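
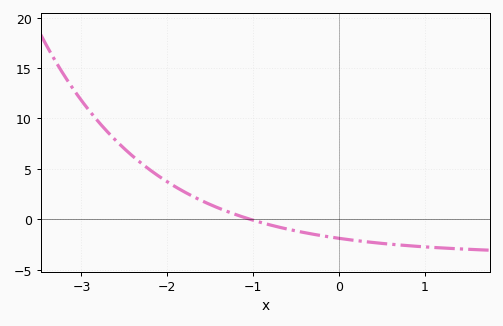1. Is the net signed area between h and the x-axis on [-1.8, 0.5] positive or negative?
negative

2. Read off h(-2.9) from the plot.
10.7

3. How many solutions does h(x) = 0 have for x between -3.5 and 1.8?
1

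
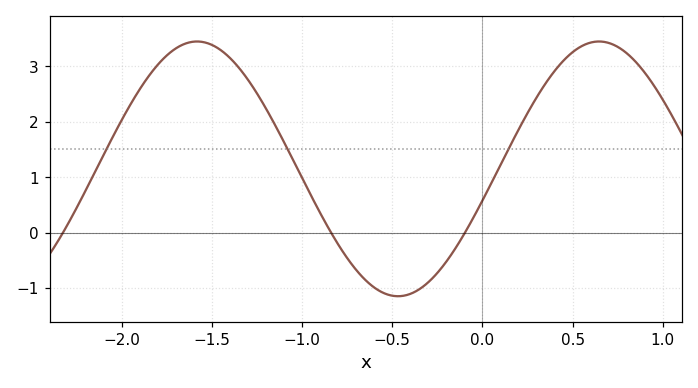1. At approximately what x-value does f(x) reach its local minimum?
-0.45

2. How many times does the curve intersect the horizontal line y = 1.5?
3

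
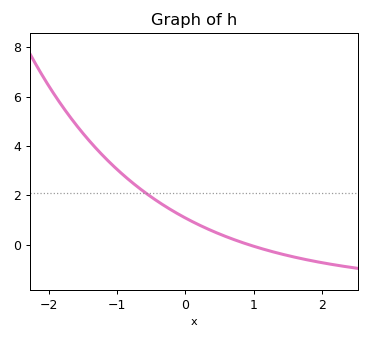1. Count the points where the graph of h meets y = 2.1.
1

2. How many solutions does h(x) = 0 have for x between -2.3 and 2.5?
1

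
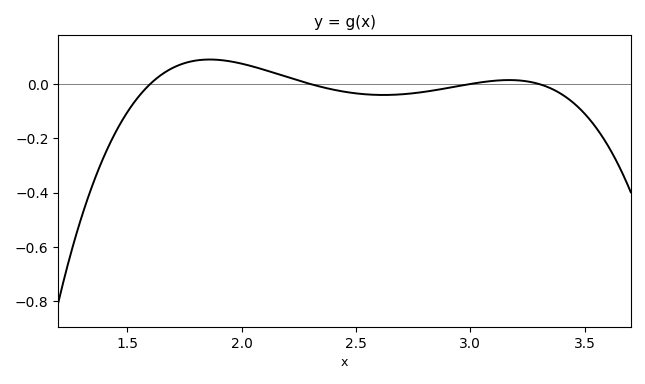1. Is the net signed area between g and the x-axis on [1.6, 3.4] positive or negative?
positive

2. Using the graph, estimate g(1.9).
0.089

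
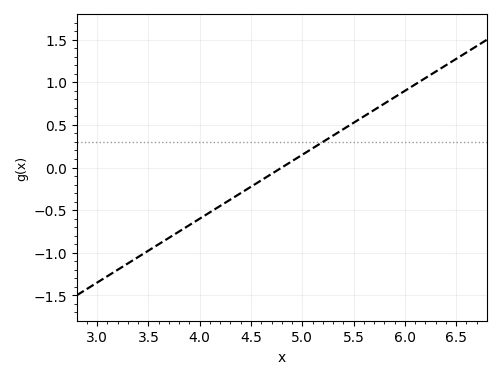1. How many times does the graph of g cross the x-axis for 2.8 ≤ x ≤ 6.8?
1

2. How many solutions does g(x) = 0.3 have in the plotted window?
1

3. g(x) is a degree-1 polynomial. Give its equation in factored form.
y = 0.75(x - 4.8)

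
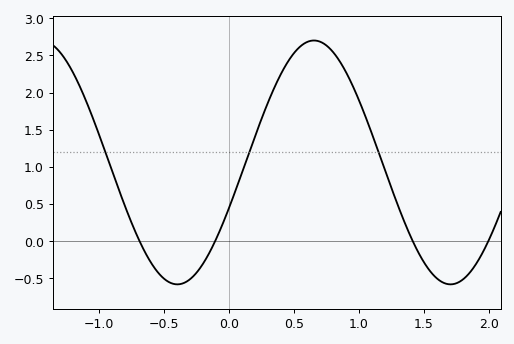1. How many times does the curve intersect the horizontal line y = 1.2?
3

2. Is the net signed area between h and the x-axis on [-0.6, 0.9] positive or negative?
positive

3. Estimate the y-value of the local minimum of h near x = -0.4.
-0.58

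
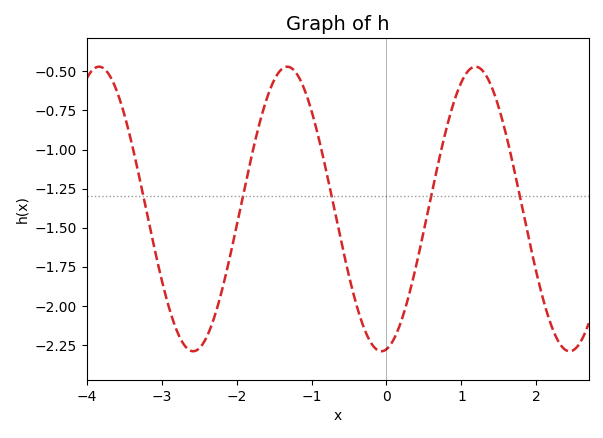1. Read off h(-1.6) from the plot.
-0.7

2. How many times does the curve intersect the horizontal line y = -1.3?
5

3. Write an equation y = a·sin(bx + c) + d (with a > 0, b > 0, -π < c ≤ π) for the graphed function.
y = 0.91sin(2.5x - 1.4) - 1.38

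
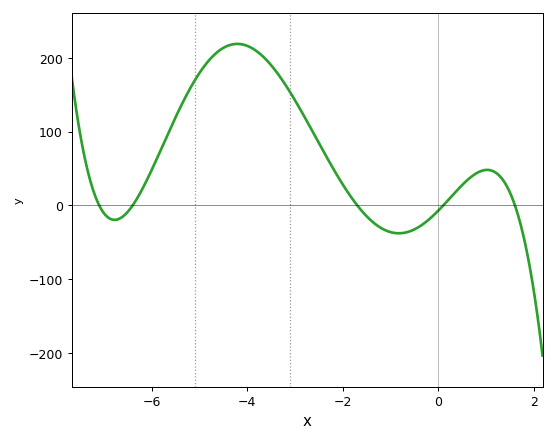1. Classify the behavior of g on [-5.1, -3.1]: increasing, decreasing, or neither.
neither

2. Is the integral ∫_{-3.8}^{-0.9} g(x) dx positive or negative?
positive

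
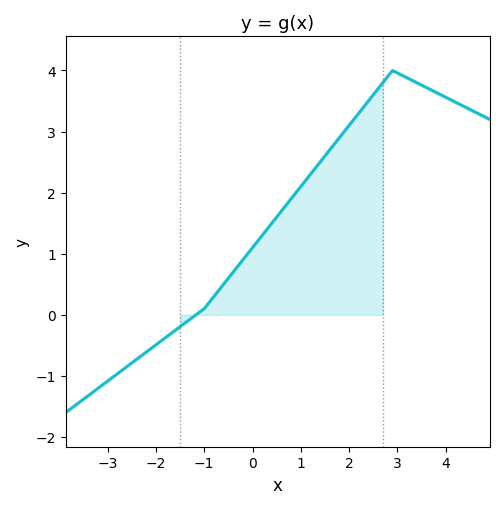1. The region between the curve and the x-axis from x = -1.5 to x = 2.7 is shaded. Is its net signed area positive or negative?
positive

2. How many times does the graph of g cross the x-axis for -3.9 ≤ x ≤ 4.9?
1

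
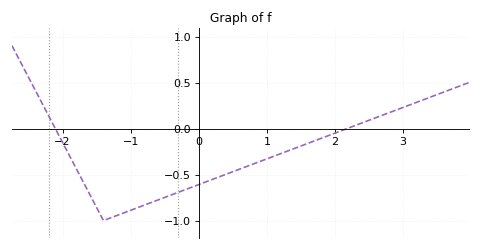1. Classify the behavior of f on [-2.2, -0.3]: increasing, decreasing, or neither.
neither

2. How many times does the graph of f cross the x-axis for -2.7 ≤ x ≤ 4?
2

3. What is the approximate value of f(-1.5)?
-0.858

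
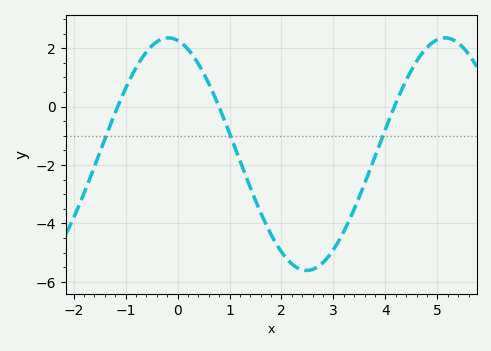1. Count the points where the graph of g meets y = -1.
3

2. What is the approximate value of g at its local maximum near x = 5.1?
2.35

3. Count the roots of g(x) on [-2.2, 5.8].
3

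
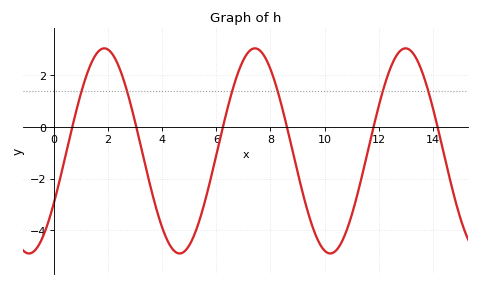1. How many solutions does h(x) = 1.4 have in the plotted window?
6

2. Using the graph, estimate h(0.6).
-0.4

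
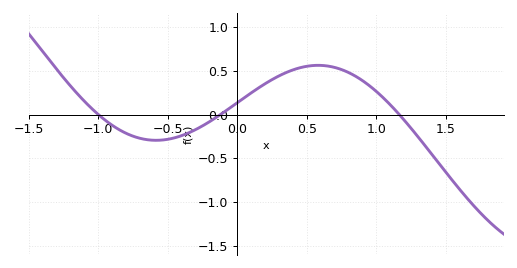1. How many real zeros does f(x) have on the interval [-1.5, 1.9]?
3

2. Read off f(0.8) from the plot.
0.5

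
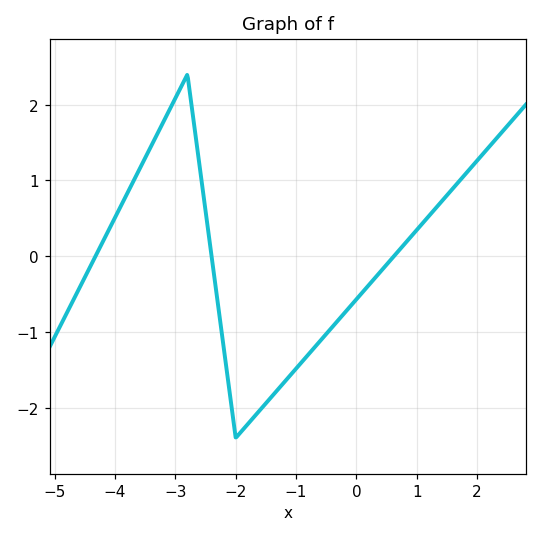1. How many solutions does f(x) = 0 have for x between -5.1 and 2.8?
3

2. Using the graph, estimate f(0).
-0.6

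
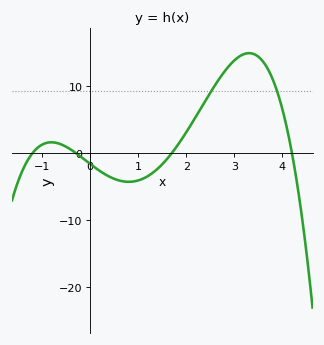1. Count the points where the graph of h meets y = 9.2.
2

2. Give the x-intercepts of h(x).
-1.2, -0.3, 1.7, 4.2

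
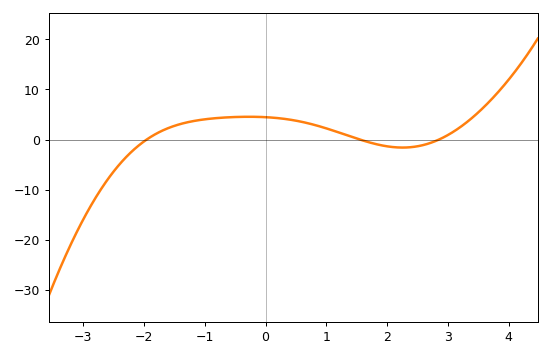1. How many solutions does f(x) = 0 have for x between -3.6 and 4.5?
3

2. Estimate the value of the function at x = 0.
4.46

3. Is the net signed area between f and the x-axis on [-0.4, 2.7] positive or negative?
positive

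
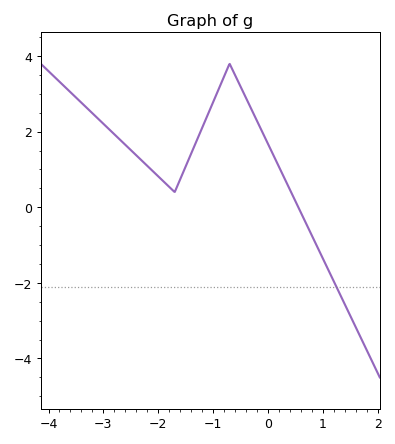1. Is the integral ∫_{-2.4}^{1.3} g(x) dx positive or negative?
positive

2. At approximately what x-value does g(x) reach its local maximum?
-0.701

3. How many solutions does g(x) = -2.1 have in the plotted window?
1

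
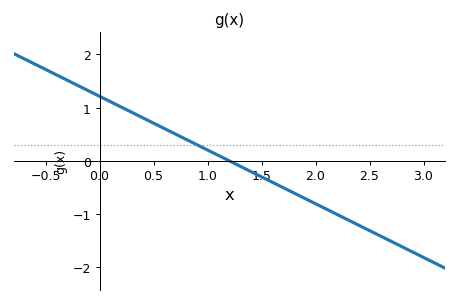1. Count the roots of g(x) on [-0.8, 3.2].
1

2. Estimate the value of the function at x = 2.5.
-1.31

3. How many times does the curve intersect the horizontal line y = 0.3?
1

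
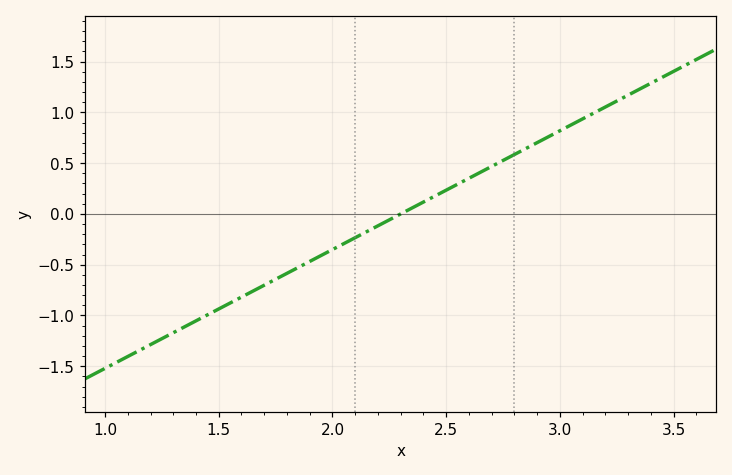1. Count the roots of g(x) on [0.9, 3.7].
1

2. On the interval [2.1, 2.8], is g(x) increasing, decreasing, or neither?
increasing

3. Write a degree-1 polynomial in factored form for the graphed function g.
y = 1.17(x - 2.3)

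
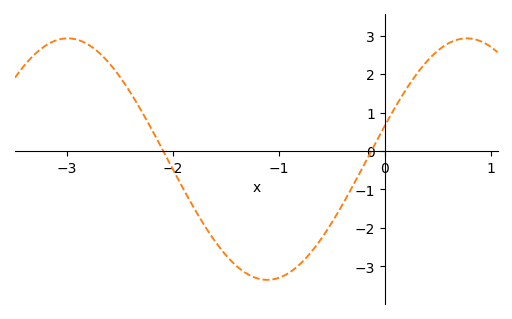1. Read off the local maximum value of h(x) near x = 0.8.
2.93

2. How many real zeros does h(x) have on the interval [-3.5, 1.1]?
2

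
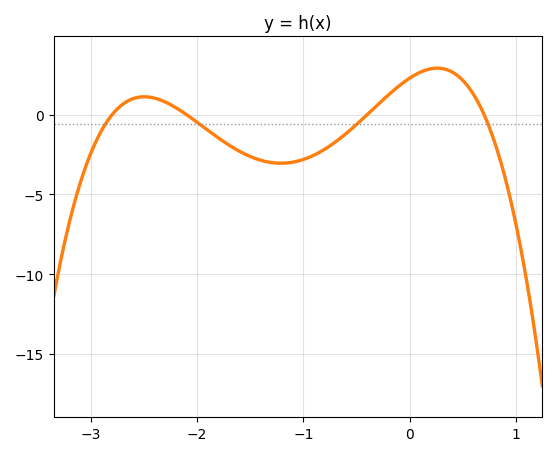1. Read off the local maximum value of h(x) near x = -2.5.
1.12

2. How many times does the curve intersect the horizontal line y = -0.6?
4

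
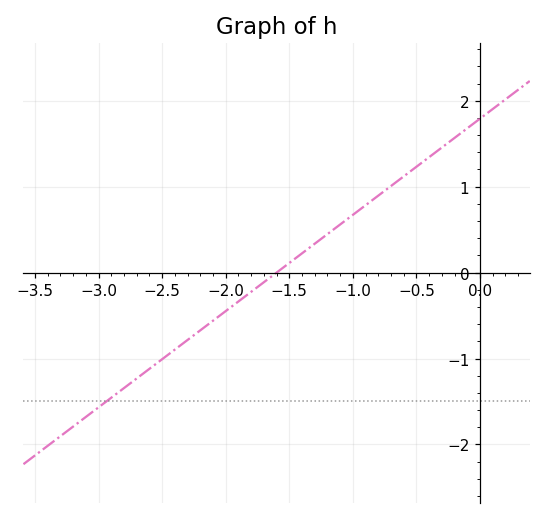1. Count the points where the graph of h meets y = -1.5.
1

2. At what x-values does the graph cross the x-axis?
-1.6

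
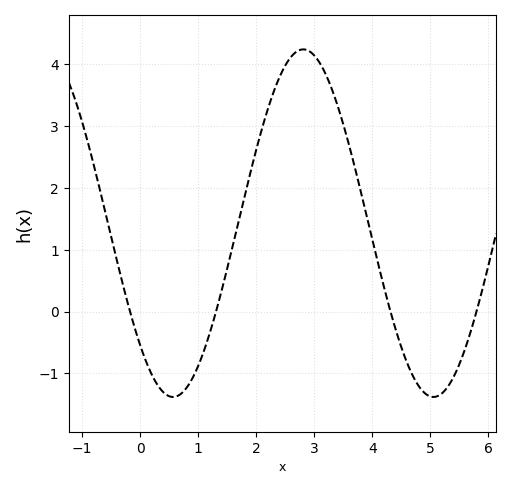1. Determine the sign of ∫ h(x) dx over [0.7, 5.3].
positive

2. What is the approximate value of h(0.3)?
-1.2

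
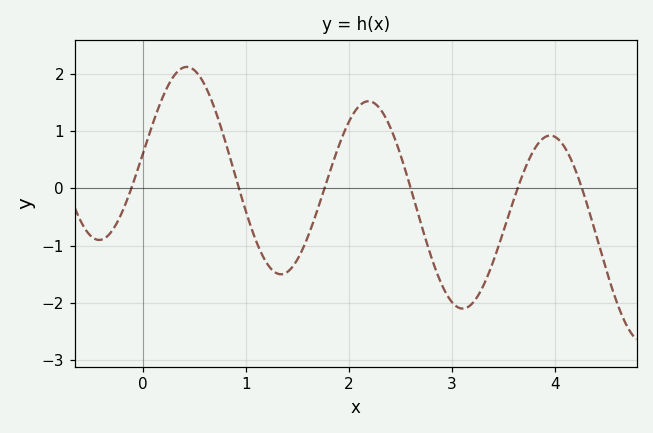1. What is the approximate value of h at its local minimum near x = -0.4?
-0.901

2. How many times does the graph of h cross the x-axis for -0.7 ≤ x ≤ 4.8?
6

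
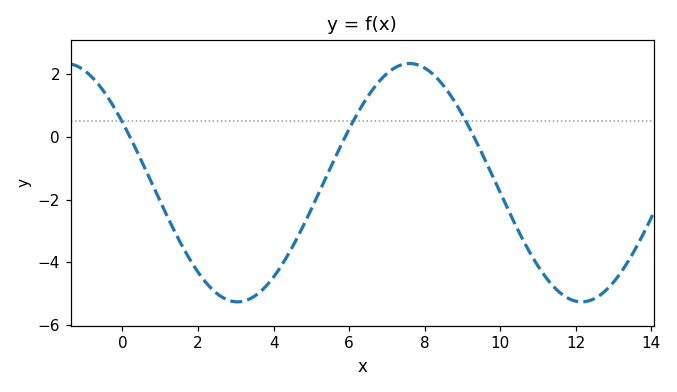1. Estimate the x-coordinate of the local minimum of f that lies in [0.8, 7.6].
3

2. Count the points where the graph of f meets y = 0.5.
3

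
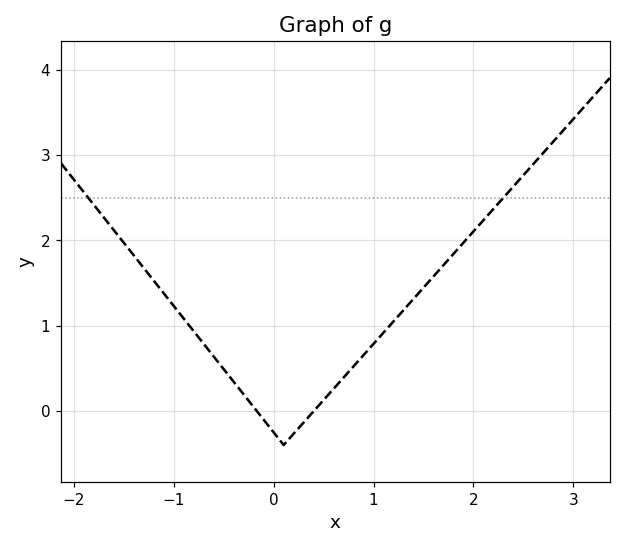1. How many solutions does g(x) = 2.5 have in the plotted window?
2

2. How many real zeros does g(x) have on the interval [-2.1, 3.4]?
2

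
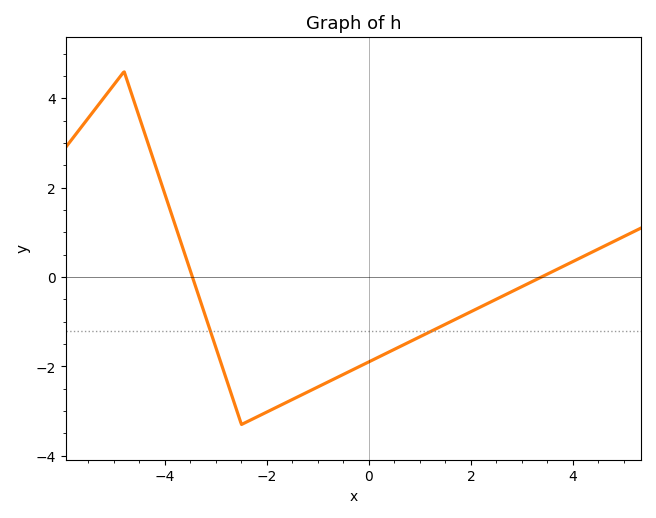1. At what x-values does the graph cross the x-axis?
-3.46, 3.38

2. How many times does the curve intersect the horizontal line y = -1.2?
2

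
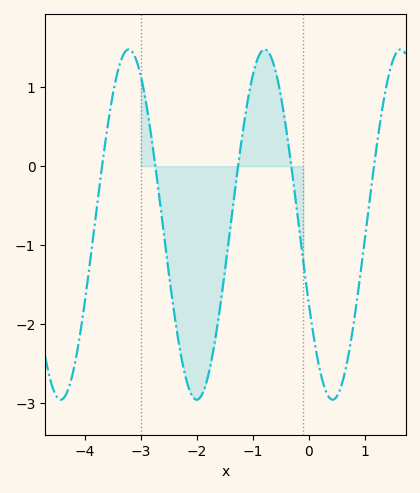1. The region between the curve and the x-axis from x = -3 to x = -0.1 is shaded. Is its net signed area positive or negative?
negative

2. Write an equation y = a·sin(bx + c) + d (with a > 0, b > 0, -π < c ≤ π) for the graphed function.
y = 2.22sin(2.6x - 2.7) - 0.74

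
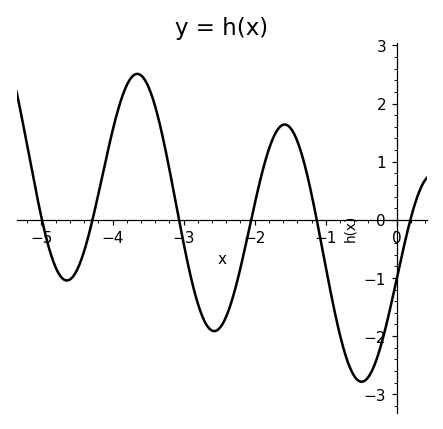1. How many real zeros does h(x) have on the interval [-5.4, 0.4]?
6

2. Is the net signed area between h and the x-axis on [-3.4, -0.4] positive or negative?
negative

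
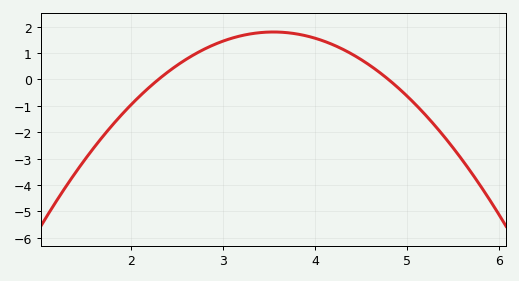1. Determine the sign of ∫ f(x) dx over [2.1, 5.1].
positive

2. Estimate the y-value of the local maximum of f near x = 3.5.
1.8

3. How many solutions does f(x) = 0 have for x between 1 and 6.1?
2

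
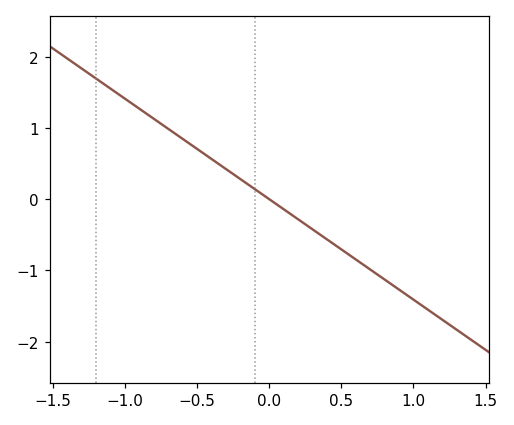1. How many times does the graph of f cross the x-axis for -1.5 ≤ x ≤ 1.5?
1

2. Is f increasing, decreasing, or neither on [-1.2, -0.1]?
decreasing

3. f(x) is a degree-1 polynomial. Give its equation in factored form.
y = -1.41(x - 0)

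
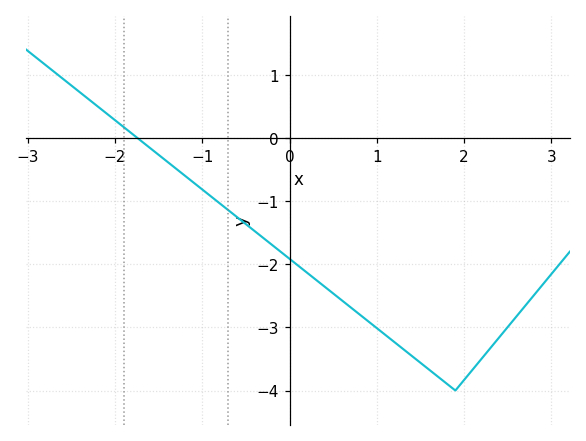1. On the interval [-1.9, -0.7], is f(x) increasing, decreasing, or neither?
decreasing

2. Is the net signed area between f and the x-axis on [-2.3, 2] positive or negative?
negative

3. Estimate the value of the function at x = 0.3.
-2.24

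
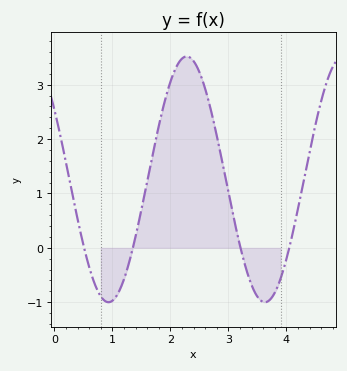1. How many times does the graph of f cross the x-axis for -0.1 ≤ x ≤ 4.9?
4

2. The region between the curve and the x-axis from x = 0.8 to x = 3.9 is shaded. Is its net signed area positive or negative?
positive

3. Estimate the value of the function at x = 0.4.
0.5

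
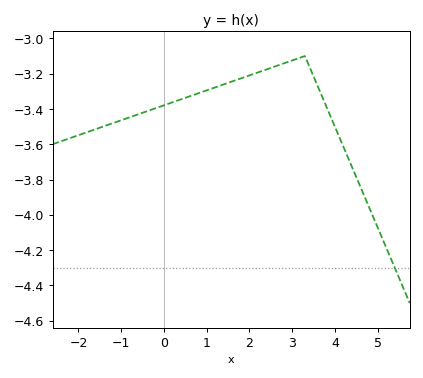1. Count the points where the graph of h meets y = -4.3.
1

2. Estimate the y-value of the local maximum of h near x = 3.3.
-3.1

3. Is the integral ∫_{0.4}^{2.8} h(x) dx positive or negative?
negative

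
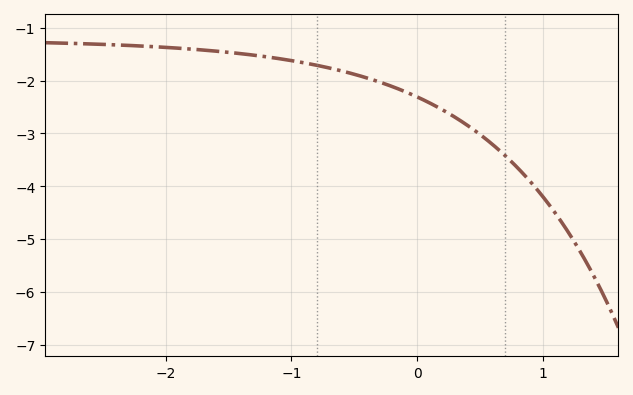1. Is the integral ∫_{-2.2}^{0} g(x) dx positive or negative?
negative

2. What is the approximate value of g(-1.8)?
-1.4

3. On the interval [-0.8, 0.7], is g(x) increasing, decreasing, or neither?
decreasing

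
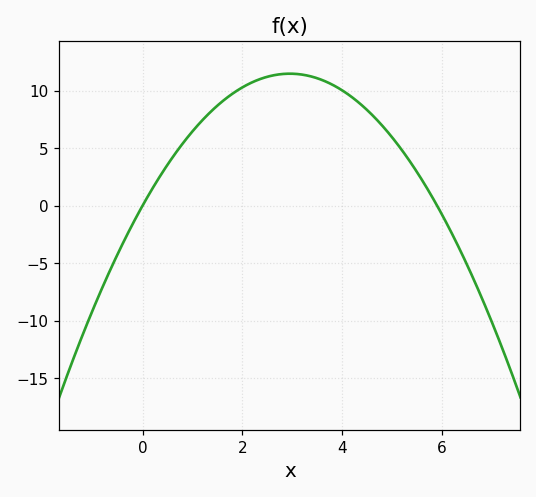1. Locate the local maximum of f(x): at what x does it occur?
2.95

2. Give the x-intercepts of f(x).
0, 5.9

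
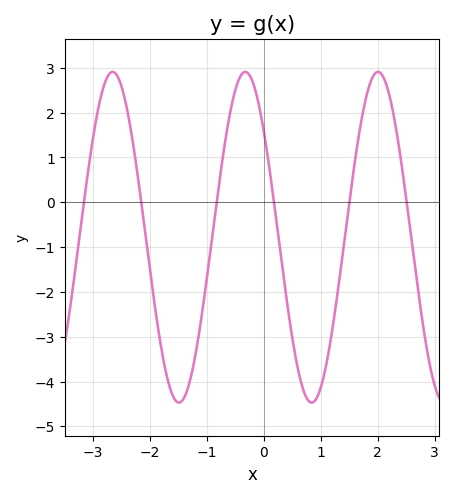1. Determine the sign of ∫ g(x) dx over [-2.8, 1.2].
negative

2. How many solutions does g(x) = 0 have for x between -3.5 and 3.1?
6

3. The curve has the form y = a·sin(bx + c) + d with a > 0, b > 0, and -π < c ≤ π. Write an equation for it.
y = 3.69sin(2.7x + 2.44) - 0.78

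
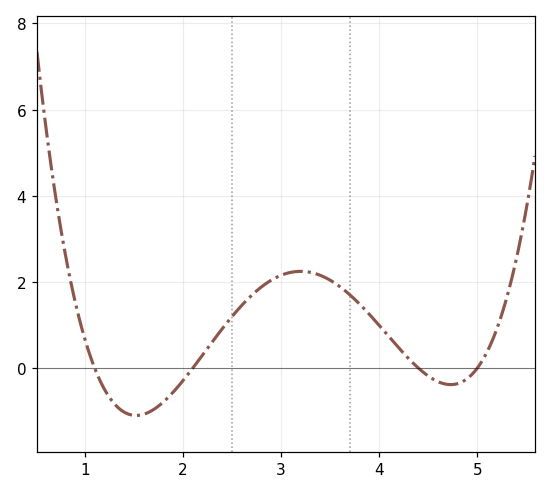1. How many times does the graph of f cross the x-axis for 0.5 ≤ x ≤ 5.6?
4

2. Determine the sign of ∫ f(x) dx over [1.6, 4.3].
positive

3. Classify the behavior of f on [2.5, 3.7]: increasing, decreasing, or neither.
neither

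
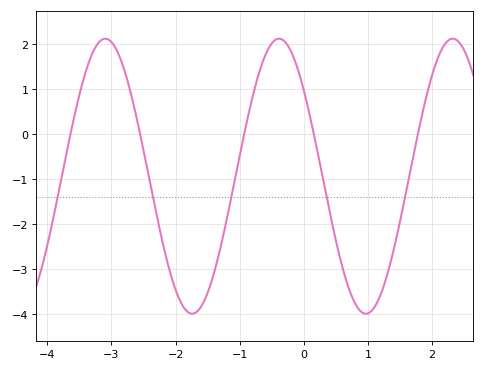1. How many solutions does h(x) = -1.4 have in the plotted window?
5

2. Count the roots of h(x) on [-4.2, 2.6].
5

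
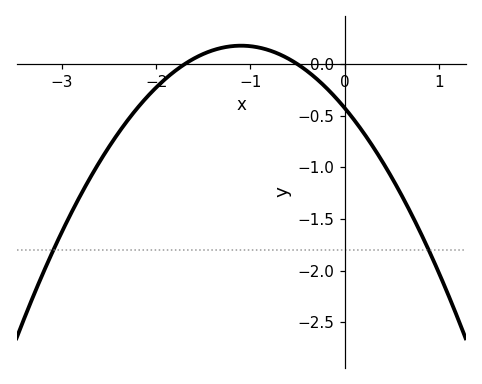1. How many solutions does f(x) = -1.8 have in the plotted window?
2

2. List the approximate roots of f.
-1.7, -0.5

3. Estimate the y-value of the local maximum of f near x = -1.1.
0.2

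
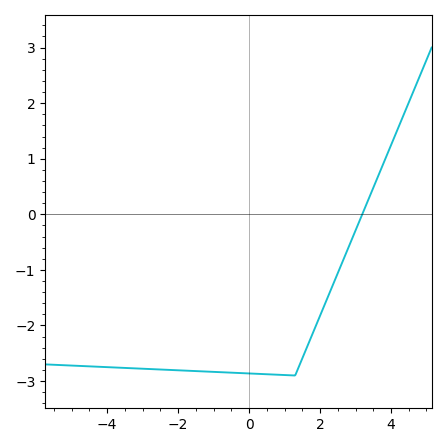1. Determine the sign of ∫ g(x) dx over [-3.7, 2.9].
negative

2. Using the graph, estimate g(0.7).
-2.9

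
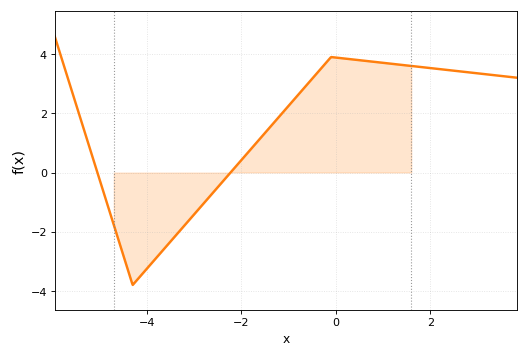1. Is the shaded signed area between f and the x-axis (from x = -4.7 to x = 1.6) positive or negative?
positive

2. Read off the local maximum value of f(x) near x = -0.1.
3.9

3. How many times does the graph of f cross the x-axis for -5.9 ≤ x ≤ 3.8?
2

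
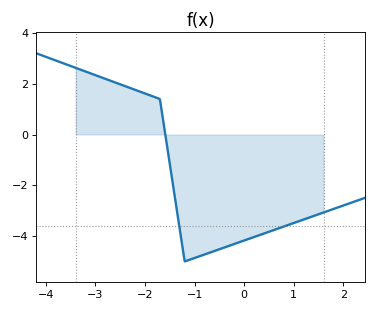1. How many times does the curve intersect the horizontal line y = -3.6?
2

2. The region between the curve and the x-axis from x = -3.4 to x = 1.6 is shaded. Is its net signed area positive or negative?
negative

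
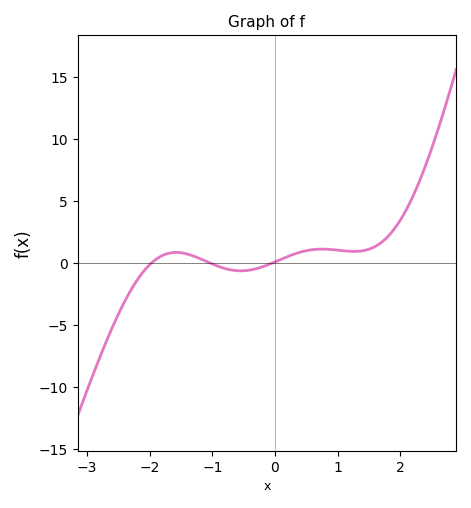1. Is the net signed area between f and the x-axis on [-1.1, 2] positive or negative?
positive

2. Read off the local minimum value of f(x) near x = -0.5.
-0.645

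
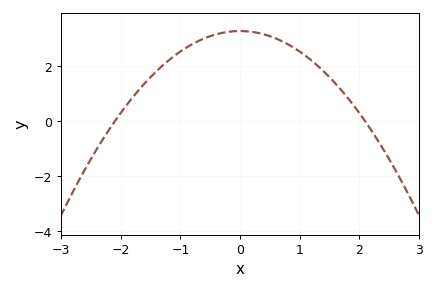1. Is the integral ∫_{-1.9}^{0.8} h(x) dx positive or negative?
positive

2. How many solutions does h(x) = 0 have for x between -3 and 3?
2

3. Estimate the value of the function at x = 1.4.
1.81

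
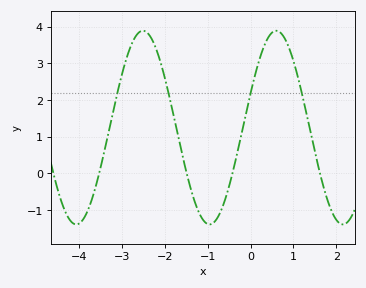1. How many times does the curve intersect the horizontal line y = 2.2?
4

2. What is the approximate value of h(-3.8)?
-1.01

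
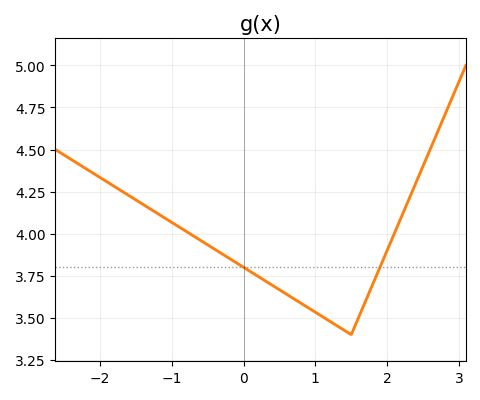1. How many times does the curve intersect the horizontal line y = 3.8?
2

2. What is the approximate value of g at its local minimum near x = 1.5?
3.4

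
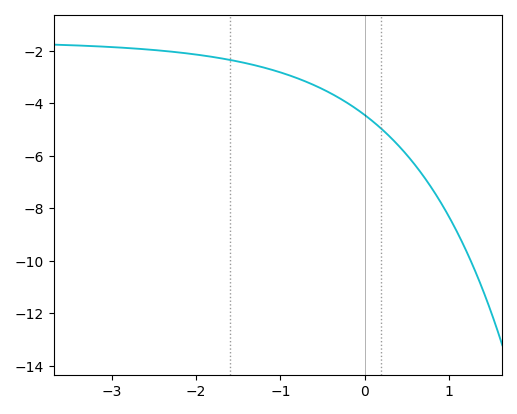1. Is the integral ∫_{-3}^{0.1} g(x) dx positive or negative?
negative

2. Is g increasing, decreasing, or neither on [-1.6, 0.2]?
decreasing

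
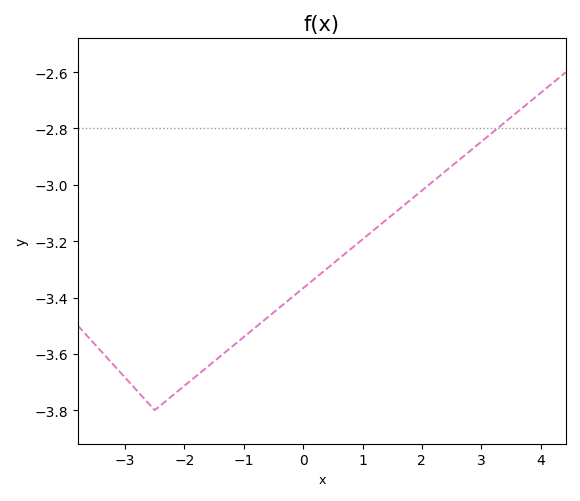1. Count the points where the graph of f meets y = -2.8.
1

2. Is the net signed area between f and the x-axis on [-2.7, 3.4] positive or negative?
negative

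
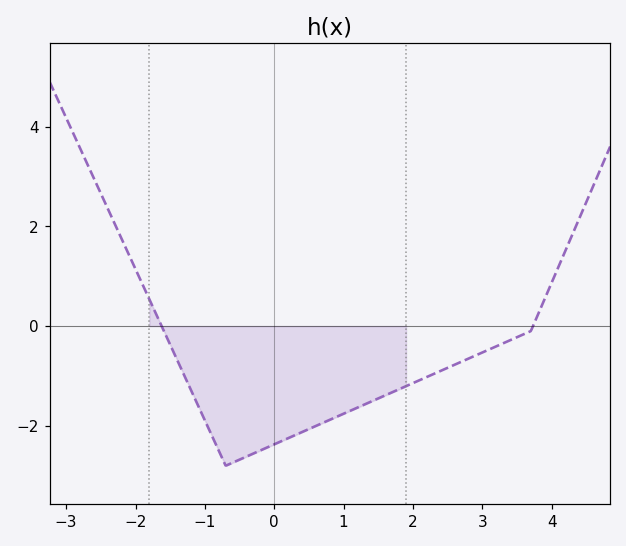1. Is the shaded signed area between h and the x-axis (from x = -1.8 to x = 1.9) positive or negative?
negative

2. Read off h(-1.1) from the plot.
-1.59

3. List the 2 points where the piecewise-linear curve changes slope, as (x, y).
(-0.7, -2.8); (3.7, -0.1)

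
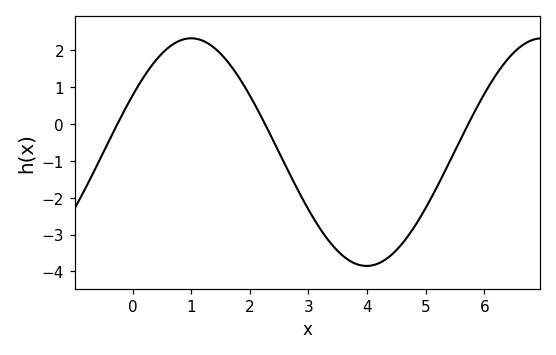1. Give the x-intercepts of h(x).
-0.255, 2.26, 5.73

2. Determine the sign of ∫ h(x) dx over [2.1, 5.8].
negative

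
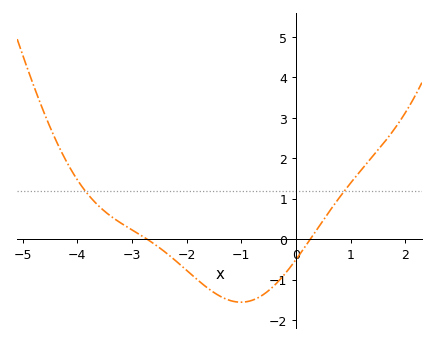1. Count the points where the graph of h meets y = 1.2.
2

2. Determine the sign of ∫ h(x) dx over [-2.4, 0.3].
negative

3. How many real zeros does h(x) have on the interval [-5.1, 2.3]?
2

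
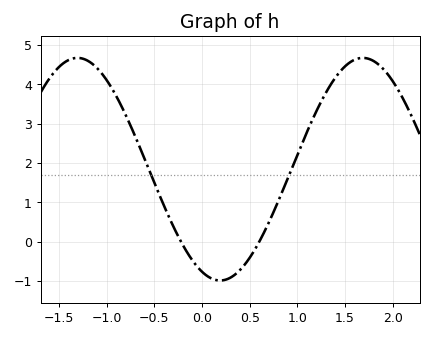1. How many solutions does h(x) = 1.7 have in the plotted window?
2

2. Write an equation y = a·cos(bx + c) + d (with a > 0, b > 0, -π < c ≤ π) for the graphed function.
y = 2.83cos(2.1x + 2.74) + 1.84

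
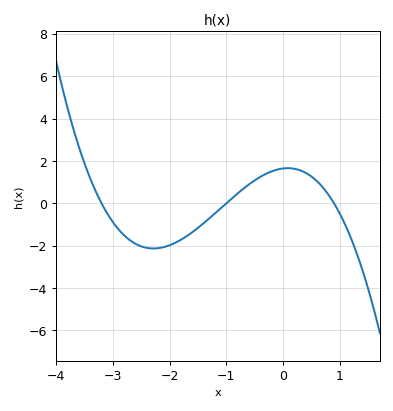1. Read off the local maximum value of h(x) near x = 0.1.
1.6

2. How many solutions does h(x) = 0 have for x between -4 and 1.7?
3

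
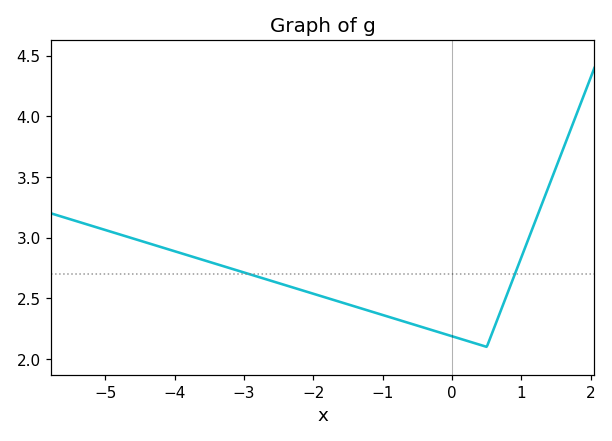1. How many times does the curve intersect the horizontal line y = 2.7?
2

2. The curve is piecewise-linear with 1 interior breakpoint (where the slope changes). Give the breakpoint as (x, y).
(0.5, 2.1)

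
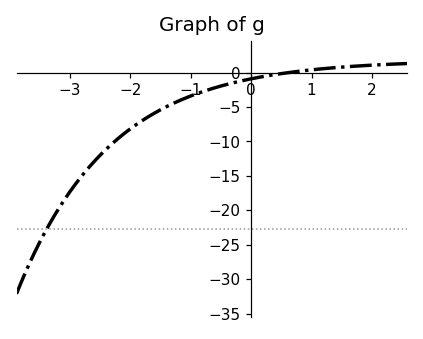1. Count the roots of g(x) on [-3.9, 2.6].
1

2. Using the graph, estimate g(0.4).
-0.5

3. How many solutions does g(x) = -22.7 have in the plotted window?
1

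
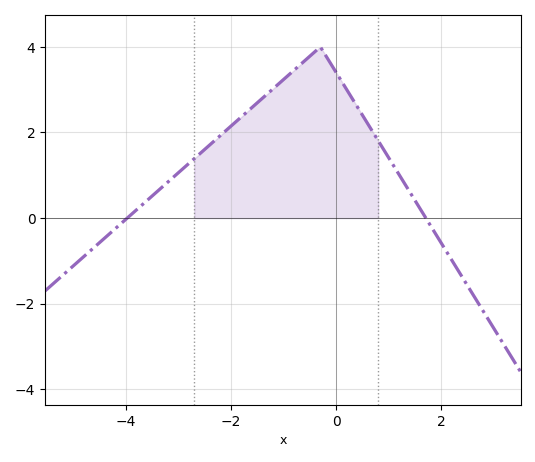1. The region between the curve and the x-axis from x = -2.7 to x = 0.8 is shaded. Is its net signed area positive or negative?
positive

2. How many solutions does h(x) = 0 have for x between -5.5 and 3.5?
2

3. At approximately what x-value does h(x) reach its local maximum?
-0.301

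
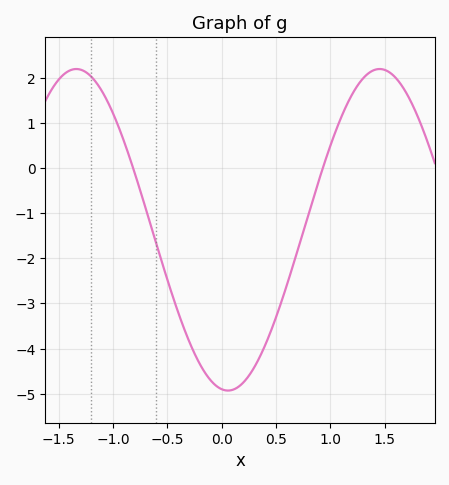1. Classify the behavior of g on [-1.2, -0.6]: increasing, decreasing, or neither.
decreasing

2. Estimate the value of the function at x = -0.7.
-0.9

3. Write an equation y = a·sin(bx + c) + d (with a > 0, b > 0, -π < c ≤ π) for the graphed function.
y = 3.56sin(2.2x - 1.7) - 1.37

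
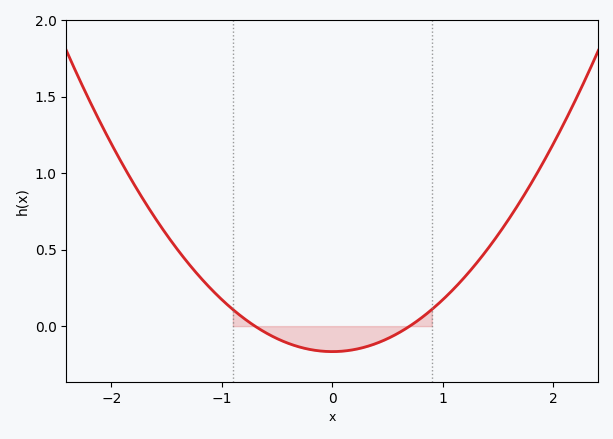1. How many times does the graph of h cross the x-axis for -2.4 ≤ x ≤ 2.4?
2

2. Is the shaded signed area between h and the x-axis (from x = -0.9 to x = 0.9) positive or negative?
negative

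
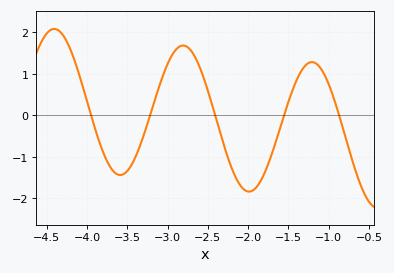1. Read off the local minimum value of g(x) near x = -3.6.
-1.4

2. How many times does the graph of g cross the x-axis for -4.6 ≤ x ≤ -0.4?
5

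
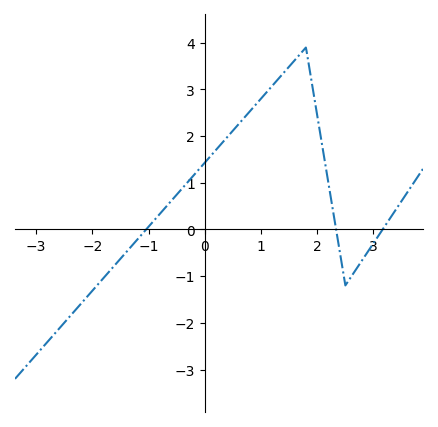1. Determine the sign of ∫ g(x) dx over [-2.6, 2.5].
positive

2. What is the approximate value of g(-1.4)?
-0.491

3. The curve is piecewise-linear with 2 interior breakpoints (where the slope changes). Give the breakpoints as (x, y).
(1.8, 3.9); (2.5, -1.2)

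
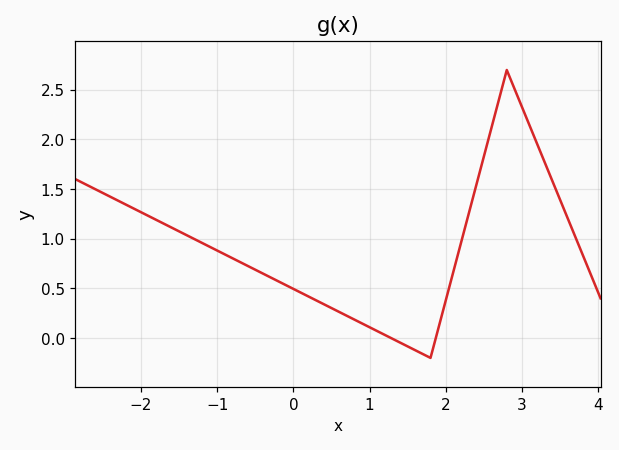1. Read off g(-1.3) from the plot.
0.998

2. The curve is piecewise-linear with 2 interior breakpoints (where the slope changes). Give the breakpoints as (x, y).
(1.8, -0.2); (2.8, 2.7)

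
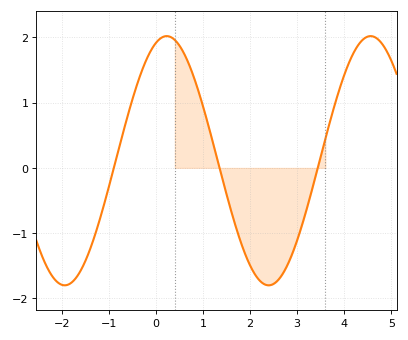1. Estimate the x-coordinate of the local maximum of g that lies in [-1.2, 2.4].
0.227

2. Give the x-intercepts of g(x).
-0.895, 1.35, 3.44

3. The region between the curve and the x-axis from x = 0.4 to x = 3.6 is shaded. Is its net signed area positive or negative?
negative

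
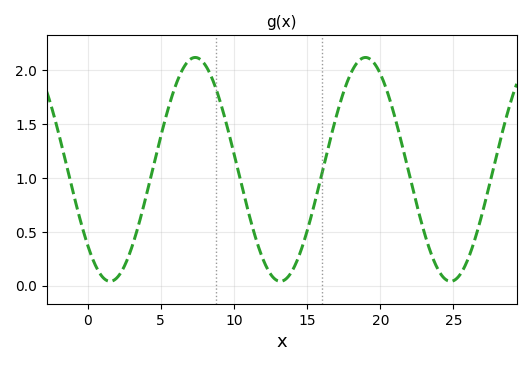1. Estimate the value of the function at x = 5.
1.4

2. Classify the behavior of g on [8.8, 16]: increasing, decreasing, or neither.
neither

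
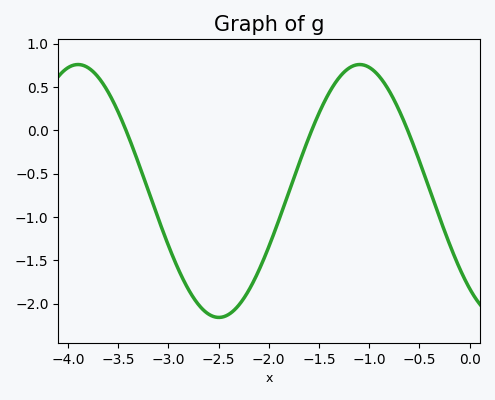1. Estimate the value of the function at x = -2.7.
-2.01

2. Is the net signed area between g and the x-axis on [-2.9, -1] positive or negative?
negative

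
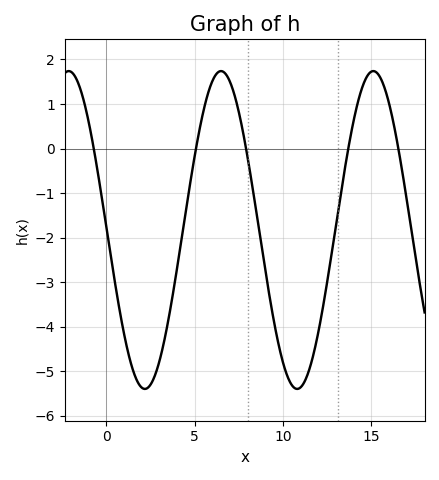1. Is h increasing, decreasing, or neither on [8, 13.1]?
neither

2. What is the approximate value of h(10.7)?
-5.4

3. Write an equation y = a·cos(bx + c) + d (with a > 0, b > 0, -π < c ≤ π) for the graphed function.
y = 3.57cos(0.73x + 1.5) - 1.83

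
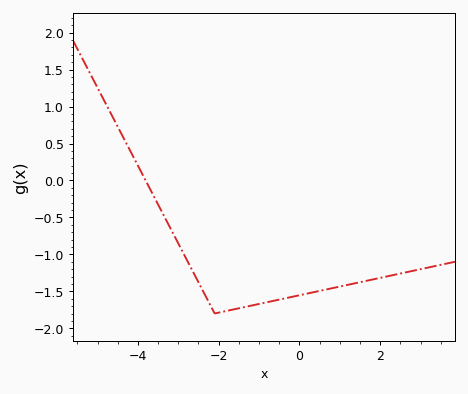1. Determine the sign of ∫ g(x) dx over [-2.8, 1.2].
negative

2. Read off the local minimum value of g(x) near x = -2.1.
-1.8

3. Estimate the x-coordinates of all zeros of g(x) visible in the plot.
-3.8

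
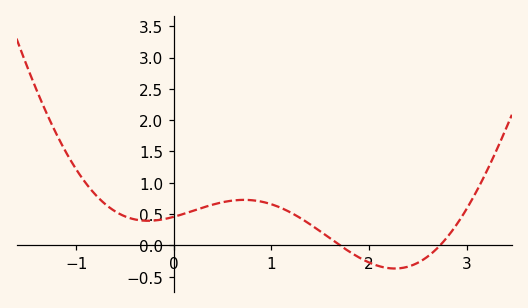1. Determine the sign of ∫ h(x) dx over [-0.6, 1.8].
positive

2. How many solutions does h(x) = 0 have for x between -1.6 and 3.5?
2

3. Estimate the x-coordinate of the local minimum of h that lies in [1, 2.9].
2.3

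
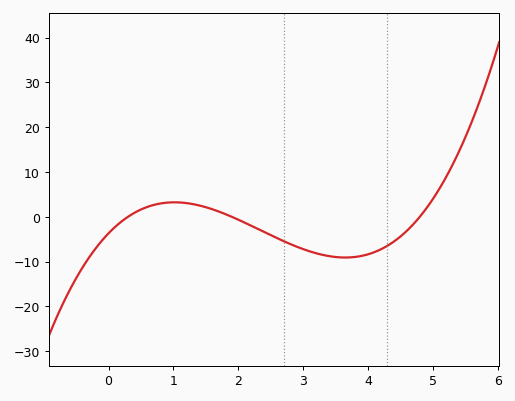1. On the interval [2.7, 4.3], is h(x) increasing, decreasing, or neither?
neither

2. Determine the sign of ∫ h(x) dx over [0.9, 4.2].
negative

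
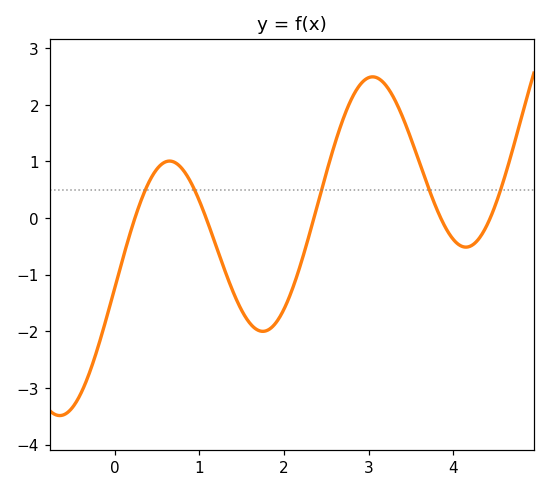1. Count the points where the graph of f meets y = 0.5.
5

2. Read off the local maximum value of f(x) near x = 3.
2.5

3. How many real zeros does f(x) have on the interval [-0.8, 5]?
5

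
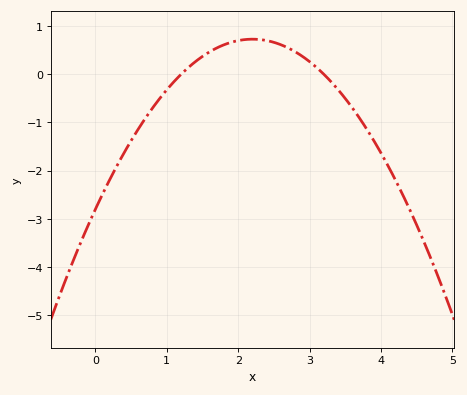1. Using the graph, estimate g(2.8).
0.467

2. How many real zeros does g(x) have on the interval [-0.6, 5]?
2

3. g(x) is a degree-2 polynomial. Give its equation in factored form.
y = -0.73(x - 1.2)(x - 3.2)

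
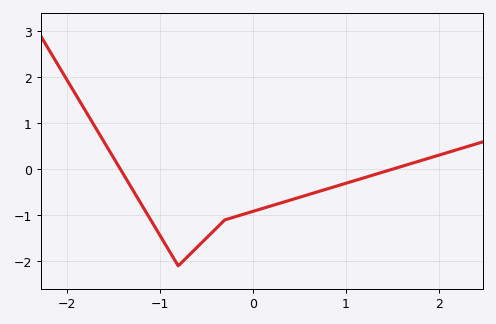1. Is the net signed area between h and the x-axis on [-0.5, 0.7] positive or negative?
negative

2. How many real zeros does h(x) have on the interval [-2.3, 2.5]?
2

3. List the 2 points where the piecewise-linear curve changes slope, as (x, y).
(-0.8, -2.1); (-0.3, -1.1)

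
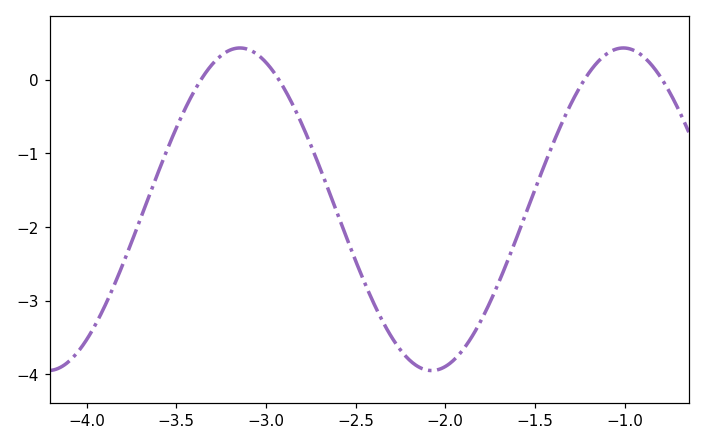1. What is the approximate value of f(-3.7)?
-1.9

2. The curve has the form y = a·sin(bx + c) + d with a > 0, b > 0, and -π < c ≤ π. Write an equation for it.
y = 2.19sin(2.9x - 1.8) - 1.76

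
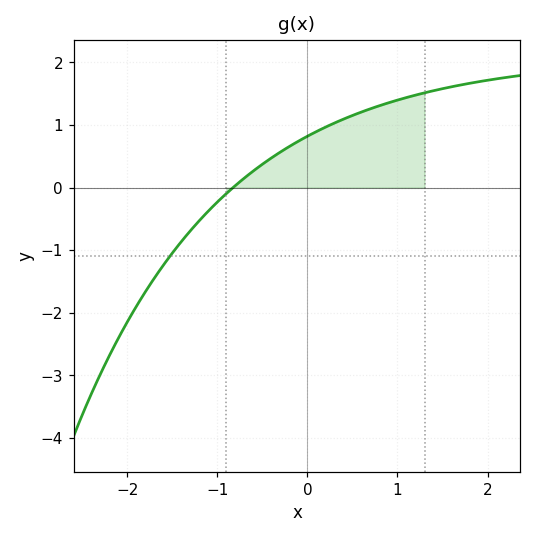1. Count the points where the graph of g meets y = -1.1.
1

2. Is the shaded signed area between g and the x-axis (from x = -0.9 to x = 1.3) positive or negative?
positive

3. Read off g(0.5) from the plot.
1.15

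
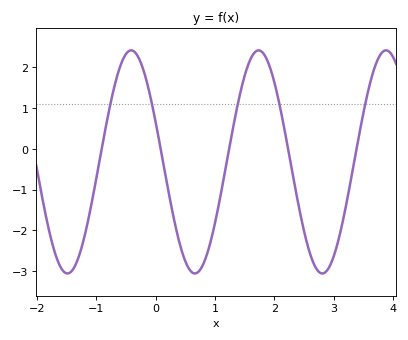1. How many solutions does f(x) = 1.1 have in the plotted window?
5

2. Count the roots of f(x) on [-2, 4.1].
5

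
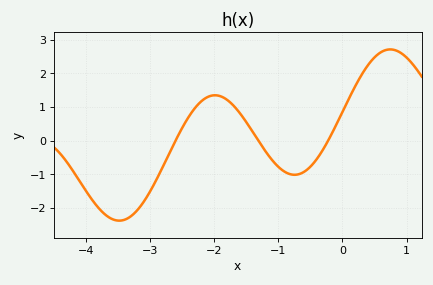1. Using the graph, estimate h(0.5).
2.48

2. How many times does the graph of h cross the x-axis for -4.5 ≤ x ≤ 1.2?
3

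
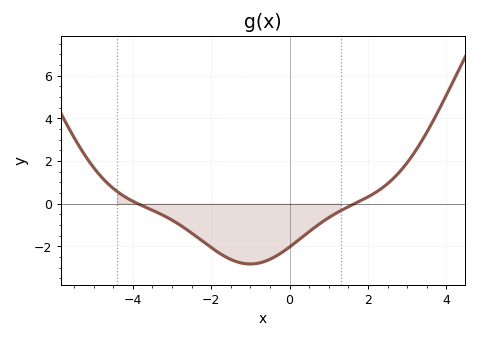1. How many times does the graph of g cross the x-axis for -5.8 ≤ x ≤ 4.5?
2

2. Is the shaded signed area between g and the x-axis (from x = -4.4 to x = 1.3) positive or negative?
negative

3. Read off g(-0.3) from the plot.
-2.4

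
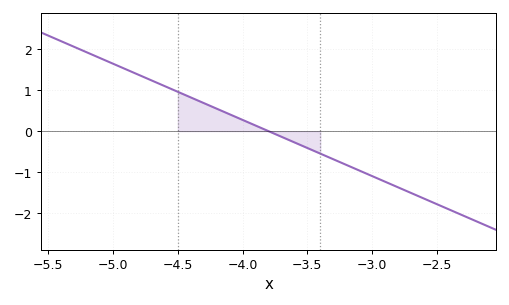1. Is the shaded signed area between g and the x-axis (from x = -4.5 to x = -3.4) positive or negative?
positive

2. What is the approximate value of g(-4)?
0.274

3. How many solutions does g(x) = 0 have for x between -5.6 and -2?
1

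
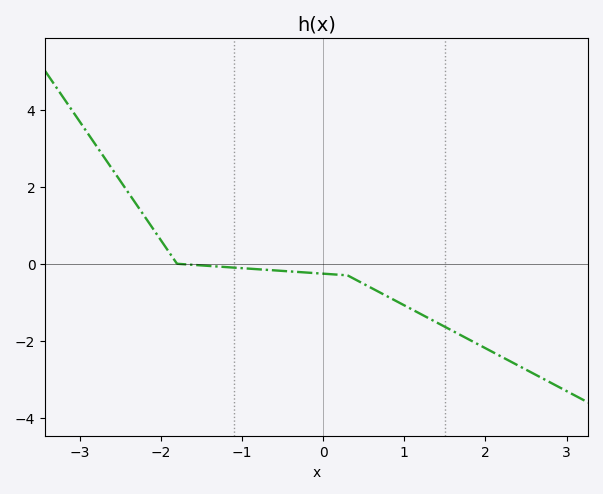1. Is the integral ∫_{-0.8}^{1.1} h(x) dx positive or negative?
negative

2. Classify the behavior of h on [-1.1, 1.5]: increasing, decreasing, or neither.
decreasing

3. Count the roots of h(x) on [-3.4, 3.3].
1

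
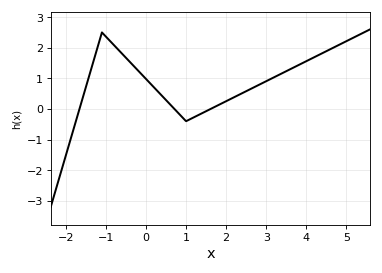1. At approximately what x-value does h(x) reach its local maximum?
-1.2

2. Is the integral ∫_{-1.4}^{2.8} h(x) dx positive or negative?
positive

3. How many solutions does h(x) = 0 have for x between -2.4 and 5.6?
3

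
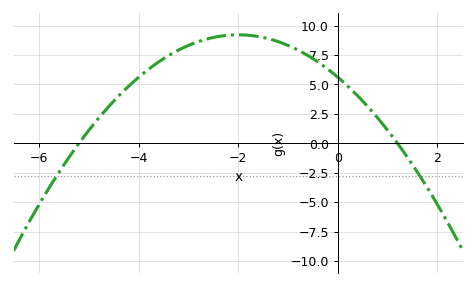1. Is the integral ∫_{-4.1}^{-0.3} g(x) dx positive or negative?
positive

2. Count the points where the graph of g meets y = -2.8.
2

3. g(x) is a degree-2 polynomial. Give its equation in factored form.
y = -0.9(x + 5.2)(x - 1.2)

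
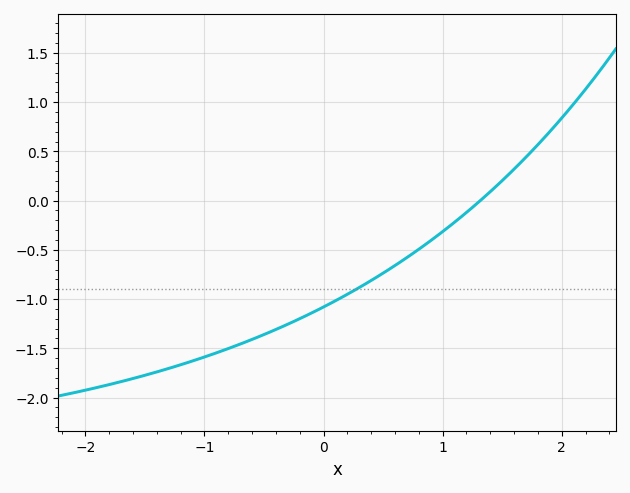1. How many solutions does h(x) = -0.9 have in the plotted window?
1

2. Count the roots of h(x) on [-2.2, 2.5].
1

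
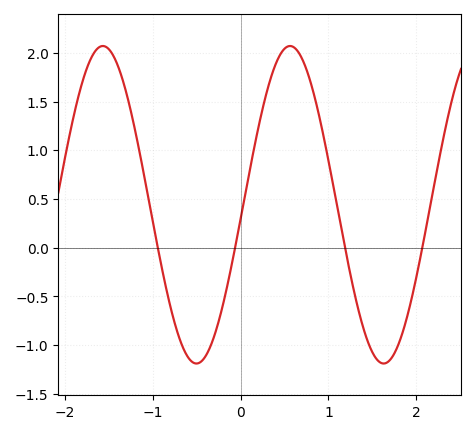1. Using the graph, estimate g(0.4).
1.9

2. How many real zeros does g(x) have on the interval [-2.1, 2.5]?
4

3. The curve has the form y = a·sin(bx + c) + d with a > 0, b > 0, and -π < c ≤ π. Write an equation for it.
y = 1.63sin(3x - 0.09) + 0.44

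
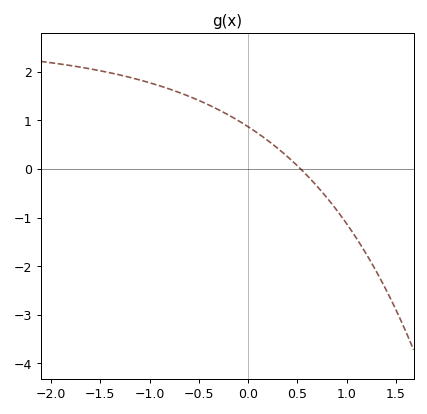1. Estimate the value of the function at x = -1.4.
2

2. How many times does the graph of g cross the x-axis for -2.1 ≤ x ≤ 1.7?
1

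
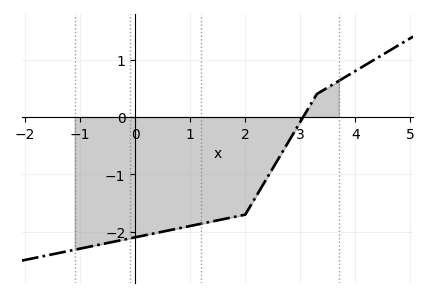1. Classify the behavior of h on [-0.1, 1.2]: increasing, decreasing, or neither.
increasing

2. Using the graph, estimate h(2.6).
-0.7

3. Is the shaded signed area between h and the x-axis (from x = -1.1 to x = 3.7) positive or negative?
negative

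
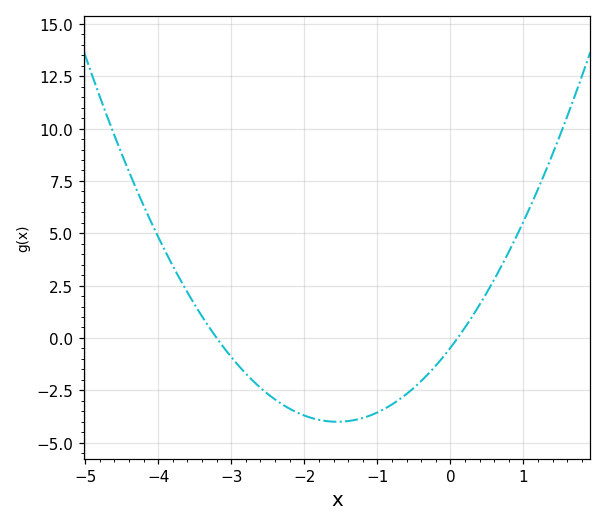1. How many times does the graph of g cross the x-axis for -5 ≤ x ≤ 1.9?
2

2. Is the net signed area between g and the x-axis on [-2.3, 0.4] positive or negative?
negative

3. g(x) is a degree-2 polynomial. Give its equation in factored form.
y = 1.47(x + 3.2)(x - 0.1)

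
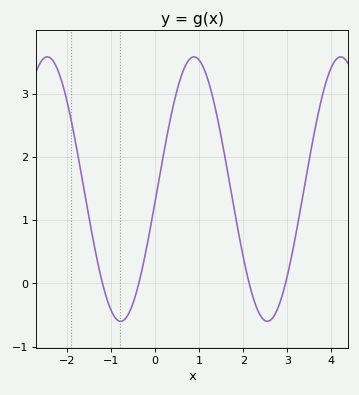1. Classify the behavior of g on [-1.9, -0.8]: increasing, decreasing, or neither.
decreasing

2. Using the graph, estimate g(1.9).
0.776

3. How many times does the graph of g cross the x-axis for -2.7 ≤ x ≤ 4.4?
4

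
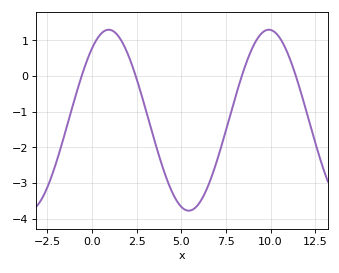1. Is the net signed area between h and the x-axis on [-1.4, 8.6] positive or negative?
negative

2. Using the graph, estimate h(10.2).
1.2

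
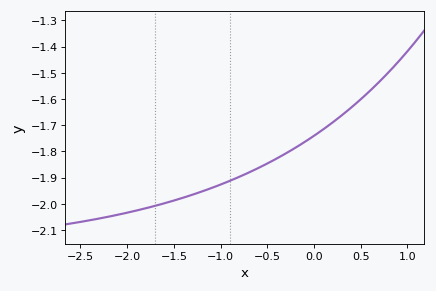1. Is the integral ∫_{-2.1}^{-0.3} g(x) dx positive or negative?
negative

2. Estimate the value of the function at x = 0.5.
-1.6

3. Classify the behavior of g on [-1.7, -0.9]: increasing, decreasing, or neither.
increasing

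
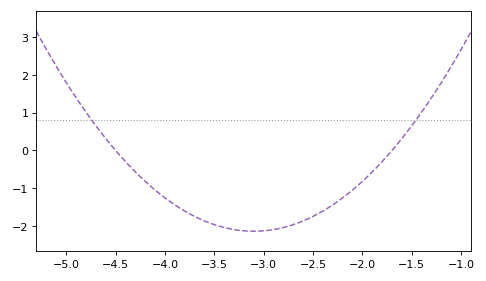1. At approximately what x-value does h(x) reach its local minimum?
-3.1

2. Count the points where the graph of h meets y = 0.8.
2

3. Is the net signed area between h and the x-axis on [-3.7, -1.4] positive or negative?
negative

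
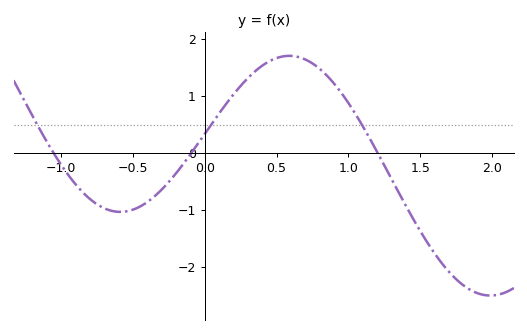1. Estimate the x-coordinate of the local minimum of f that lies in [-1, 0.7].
-0.6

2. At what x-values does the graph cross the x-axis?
-1.05, -0.1, 1.2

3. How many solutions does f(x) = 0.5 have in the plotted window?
3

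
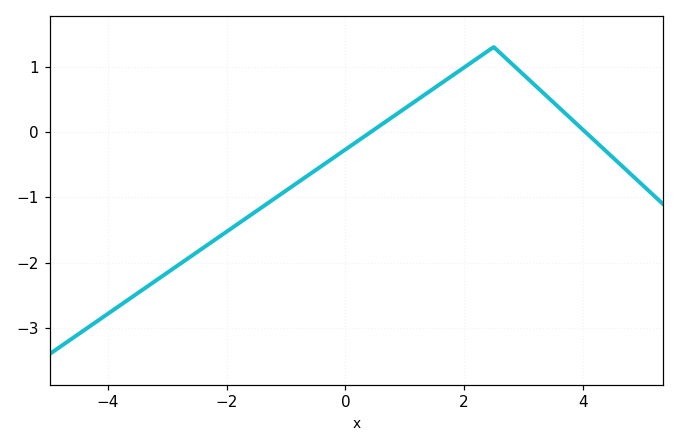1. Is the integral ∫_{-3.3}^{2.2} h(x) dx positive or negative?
negative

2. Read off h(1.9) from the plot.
0.923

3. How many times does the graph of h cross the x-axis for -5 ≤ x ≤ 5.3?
2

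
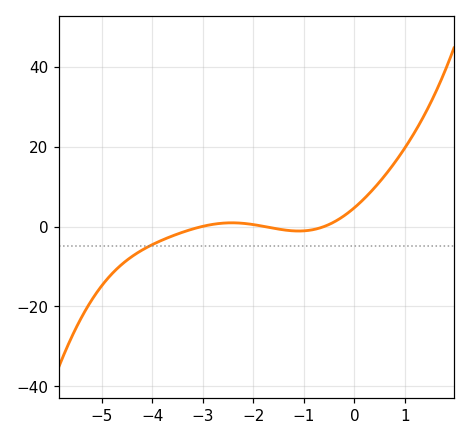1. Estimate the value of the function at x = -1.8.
0.068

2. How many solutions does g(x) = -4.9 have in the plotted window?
1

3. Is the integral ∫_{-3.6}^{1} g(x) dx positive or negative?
positive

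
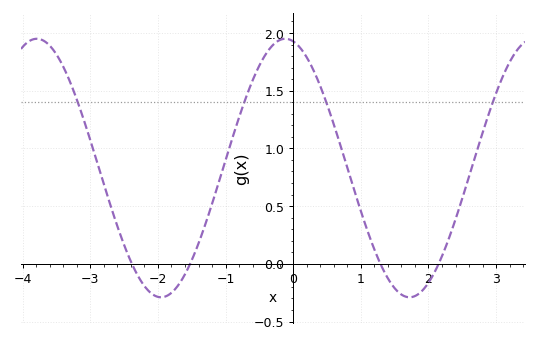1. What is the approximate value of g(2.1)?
-0.061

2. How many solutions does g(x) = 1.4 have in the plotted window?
4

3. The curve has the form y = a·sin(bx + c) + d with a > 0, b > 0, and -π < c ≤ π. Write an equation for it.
y = 1.12sin(1.71x + 1.77) + 0.83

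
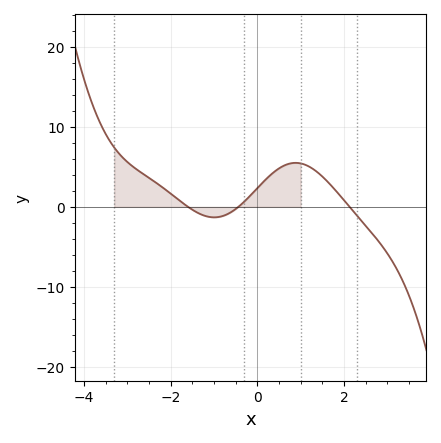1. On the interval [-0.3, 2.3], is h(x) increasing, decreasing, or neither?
neither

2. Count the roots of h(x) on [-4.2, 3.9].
3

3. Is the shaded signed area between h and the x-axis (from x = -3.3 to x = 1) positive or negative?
positive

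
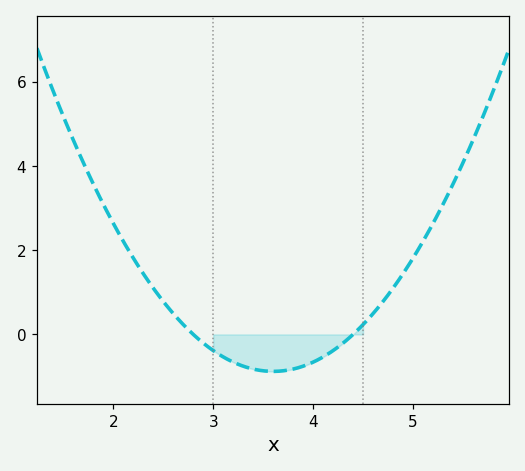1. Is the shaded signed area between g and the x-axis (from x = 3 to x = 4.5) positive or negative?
negative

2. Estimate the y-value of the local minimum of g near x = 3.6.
-0.877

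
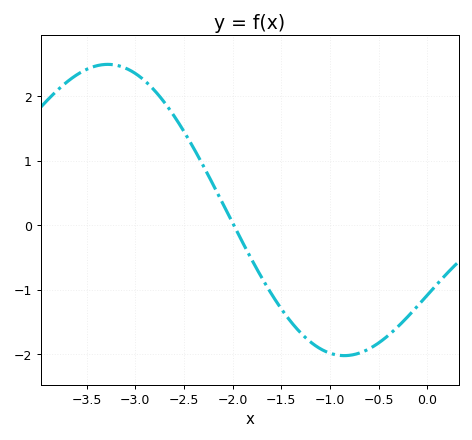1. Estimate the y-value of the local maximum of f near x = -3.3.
2.49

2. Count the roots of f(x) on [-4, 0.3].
1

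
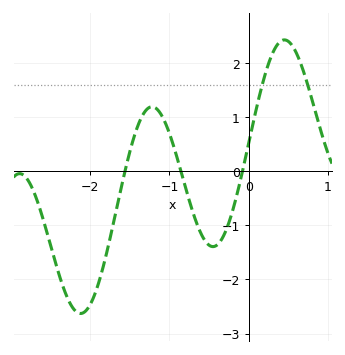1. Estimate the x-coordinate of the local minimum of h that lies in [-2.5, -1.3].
-2.1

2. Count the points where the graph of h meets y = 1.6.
2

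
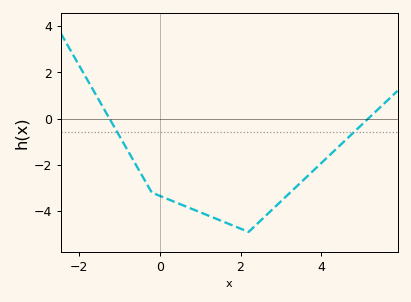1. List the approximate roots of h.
-1.2, 5.2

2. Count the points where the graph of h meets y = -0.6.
2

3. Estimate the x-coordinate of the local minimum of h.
2.2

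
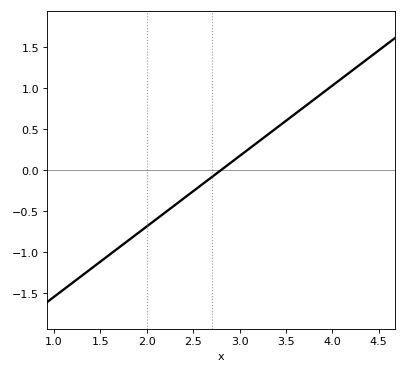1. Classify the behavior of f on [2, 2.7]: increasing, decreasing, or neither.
increasing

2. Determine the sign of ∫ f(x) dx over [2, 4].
positive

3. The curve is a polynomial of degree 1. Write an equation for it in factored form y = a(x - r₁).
y = 0.86(x - 2.8)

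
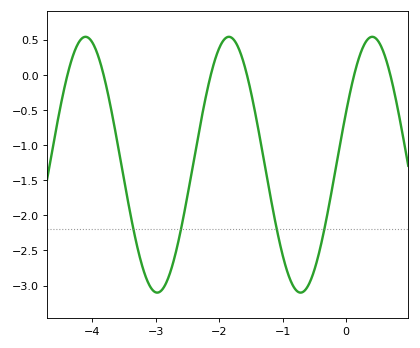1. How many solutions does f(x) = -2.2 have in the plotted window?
4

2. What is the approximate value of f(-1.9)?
0.5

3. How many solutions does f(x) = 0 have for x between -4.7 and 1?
6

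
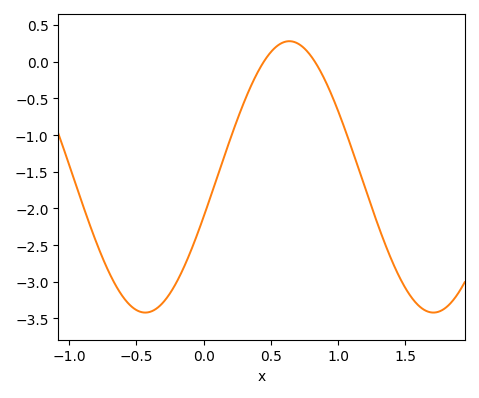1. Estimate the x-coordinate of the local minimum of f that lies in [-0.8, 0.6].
-0.45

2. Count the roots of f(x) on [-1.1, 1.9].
2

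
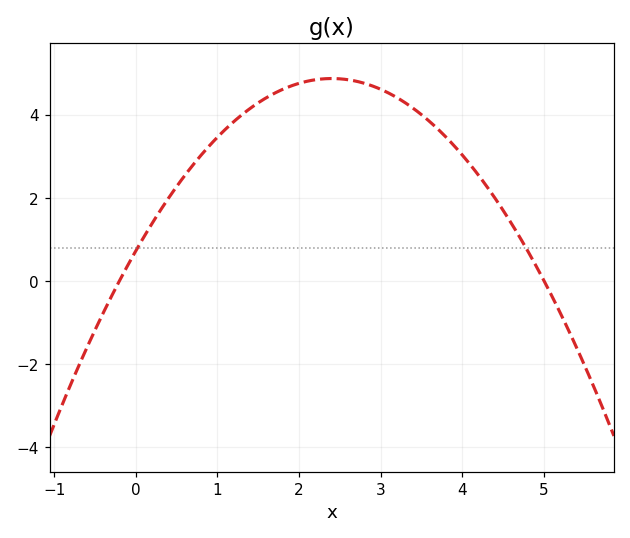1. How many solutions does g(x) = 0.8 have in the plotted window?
2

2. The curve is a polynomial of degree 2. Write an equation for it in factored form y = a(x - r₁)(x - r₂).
y = -0.72(x + 0.2)(x - 5)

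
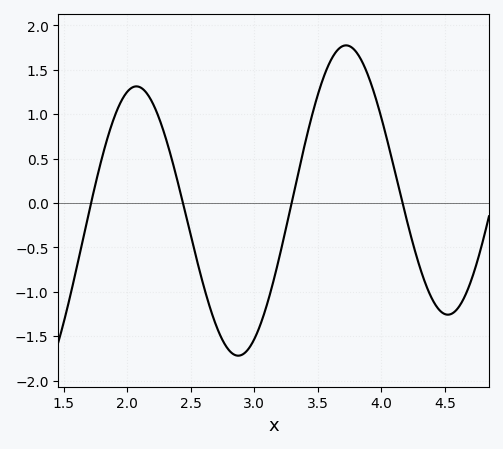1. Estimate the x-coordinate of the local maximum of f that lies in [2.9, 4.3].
3.7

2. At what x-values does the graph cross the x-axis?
1.7, 2.45, 3.3, 4.15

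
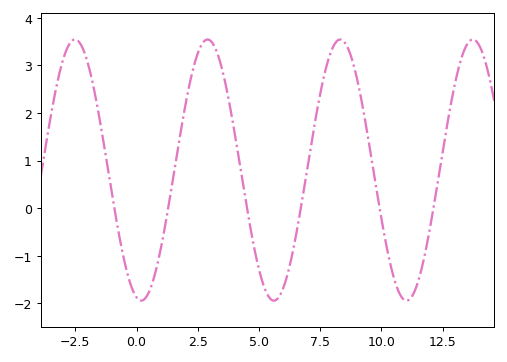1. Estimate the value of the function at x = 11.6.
-1.35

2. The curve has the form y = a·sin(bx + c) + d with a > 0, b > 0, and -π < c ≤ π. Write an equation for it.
y = 2.74sin(1.16x - 1.79) + 0.8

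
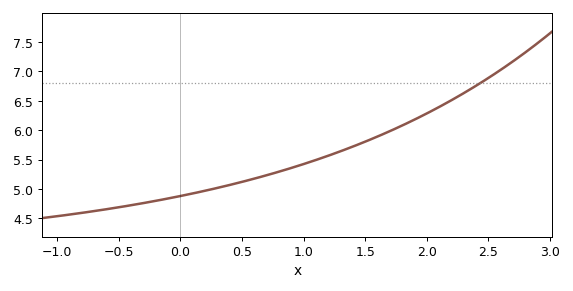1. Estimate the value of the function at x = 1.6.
5.89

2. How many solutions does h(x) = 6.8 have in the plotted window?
1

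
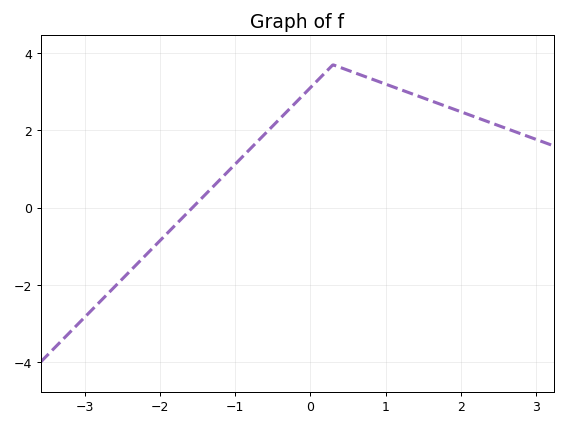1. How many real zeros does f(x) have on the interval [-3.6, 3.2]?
1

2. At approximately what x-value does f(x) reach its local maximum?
0.301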